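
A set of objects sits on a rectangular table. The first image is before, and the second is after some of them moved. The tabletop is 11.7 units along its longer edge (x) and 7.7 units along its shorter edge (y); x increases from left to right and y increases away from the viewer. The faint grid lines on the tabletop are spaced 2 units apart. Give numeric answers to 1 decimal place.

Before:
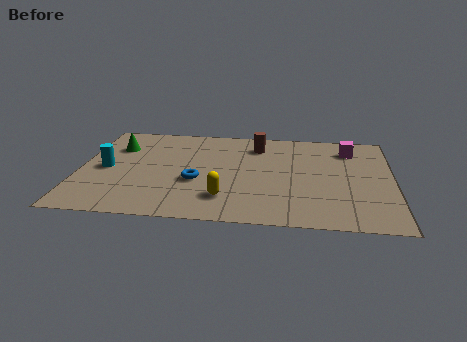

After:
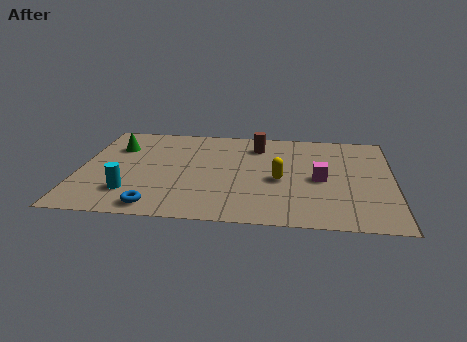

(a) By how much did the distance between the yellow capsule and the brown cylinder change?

-1.6

The distance was about 4.4 in the first image and 2.8 in the second, so they moved 1.6 units closer together.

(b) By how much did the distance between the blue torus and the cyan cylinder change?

-2.1

Before: roughly 3.5 units apart; after: 1.4. That's 2.1 units closer together.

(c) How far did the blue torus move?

2.5

The blue torus moved from about (4.4, 3.0) to (3.0, 0.9), a distance of √(1.4² + 2.1²) ≈ 2.5.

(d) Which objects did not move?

the green cone and the brown cylinder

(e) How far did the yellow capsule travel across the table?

2.6

The yellow capsule was near (5.5, 1.8) before and (7.5, 3.4) after, so it travelled √(2.0² + 1.6²) ≈ 2.6 units.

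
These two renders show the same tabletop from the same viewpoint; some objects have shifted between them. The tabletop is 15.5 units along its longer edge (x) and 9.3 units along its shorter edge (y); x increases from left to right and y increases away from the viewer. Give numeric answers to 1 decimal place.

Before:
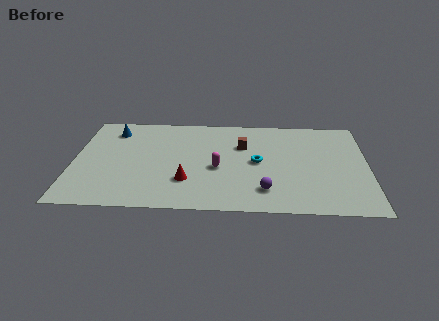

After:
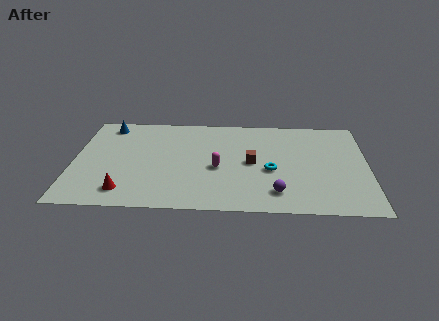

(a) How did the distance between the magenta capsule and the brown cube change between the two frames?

-0.7

They were about 2.6 units apart before and 1.9 after — 0.7 units closer together.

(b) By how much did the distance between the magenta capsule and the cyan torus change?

+0.6

The distance was about 2.2 in the first image and 2.8 in the second, so they moved 0.6 units further apart.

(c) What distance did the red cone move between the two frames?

3.4

The red cone moved from about (6.0, 2.7) to (2.8, 1.6), a distance of √(3.2² + 1.1²) ≈ 3.4.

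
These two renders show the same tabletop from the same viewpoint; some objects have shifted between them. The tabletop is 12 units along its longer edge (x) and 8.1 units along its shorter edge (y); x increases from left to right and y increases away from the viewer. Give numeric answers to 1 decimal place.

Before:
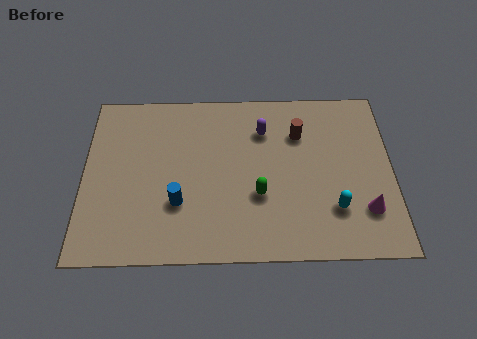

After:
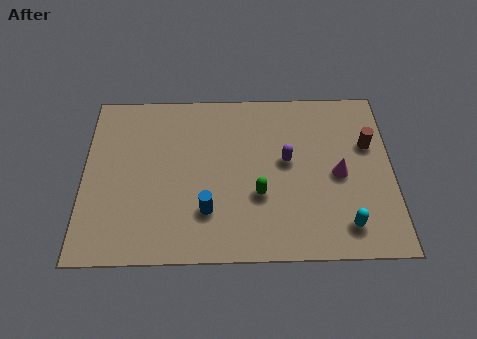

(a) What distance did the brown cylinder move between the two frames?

2.8

From (8.4, 5.8) to (11.1, 5.2), the brown cylinder covered √(2.7² + 0.6²) ≈ 2.8 units.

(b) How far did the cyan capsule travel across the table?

0.9

From (9.7, 2.2) to (10.1, 1.4), the cyan capsule covered √(0.4² + 0.8²) ≈ 0.9 units.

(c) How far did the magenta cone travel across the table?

2.0

The magenta cone moved from about (10.9, 2.1) to (9.9, 3.8), a distance of √(1.0² + 1.7²) ≈ 2.0.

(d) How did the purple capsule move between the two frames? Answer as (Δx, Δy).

(0.9, -1.5)

From the two frames, the purple capsule sits at roughly (7.0, 6.0) before and (7.9, 4.5) after.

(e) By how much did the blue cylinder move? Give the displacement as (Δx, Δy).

(1.1, -0.4)

The blue cylinder was at about (3.7, 2.6) and moved to about (4.8, 2.2).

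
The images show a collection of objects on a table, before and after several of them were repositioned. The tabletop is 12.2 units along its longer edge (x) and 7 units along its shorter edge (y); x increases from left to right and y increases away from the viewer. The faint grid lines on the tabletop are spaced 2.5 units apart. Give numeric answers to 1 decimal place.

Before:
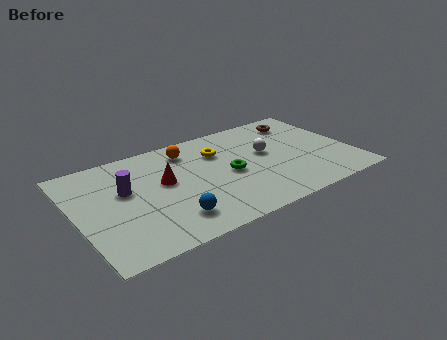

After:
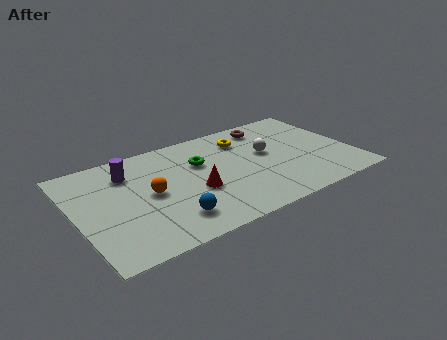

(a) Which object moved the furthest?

the orange sphere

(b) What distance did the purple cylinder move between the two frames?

1.1

From (2.2, 4.2) to (2.5, 5.3), the purple cylinder covered √(0.3² + 1.1²) ≈ 1.1 units.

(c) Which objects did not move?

the blue sphere and the white sphere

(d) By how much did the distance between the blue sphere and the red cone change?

-0.7

The distance was about 2.5 in the first image and 1.8 in the second, so they moved 0.7 units closer together.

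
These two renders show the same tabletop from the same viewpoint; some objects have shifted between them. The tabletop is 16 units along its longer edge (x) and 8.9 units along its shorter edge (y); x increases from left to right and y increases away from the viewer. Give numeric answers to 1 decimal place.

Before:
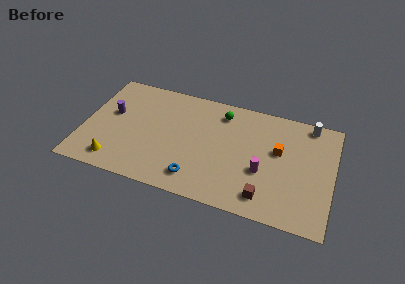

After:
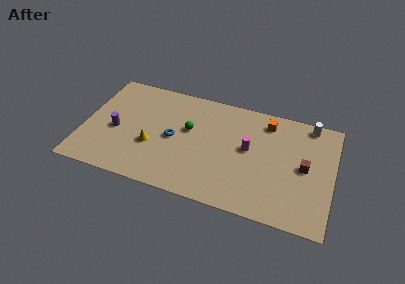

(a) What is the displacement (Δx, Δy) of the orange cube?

(-0.9, 2.1)

The orange cube started near (12.5, 5.3) and ended near (11.6, 7.4).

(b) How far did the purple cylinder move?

1.4

The purple cylinder was near (1.7, 5.2) before and (2.1, 3.9) after, so it travelled √(0.4² + 1.3²) ≈ 1.4 units.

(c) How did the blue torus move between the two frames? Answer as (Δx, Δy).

(-1.7, 2.7)

From the two frames, the blue torus sits at roughly (7.5, 1.6) before and (5.8, 4.3) after.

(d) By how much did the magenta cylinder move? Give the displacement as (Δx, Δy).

(-1.0, 1.5)

The magenta cylinder started near (11.6, 3.4) and ended near (10.6, 4.9).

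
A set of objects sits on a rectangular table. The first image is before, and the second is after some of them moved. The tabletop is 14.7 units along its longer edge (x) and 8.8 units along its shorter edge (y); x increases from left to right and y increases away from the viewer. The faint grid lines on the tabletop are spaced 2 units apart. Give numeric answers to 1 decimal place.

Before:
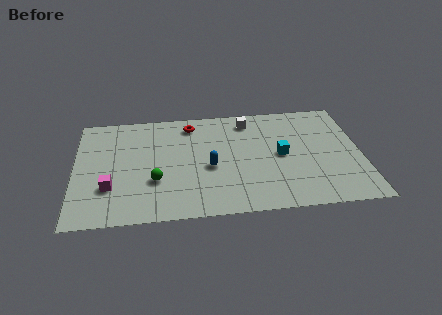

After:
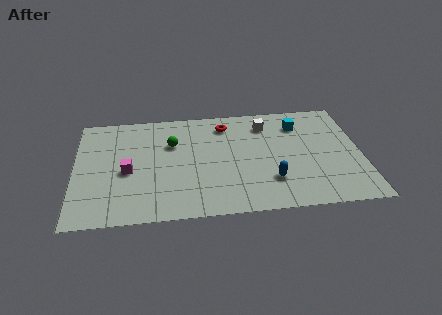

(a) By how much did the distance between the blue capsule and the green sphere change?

+3.2

The distance was about 2.9 in the first image and 6.1 in the second, so they moved 3.2 units further apart.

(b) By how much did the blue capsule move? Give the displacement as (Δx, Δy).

(3.1, -1.4)

From the two frames, the blue capsule sits at roughly (6.9, 3.8) before and (10.0, 2.4) after.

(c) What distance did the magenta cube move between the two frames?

1.5

The magenta cube was near (1.8, 2.7) before and (2.7, 3.9) after, so it travelled √(0.9² + 1.2²) ≈ 1.5 units.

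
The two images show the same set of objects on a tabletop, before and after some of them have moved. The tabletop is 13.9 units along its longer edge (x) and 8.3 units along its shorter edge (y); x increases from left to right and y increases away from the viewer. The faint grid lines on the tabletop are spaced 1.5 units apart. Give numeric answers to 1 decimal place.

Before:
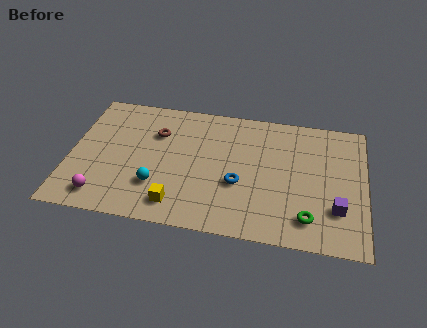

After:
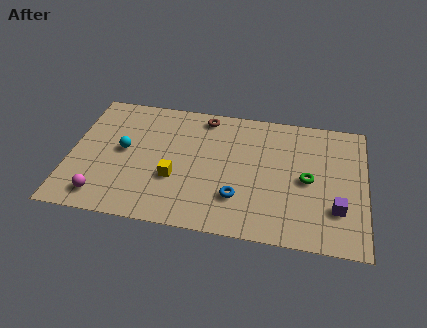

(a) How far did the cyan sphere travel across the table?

2.6

From (4.2, 2.4) to (2.5, 4.4), the cyan sphere covered √(1.7² + 2.0²) ≈ 2.6 units.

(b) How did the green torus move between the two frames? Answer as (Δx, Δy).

(-0.1, 2.4)

From the two frames, the green torus sits at roughly (11.3, 1.6) before and (11.2, 4.0) after.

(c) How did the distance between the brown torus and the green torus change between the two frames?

-2.4

They were about 8.4 units apart before and 6.0 after — 2.4 units closer together.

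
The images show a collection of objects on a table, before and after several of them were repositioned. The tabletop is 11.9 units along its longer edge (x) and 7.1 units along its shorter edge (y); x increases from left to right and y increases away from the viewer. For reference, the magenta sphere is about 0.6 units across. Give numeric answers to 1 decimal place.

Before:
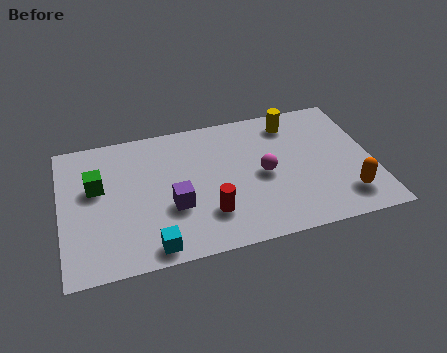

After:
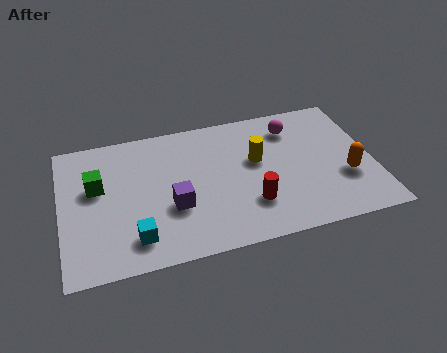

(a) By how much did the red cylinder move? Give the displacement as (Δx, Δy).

(1.6, 0.1)

From the two frames, the red cylinder sits at roughly (5.5, 1.9) before and (7.1, 2.0) after.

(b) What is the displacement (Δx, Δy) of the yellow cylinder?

(-1.5, -1.7)

The yellow cylinder was at about (9.0, 5.9) and moved to about (7.5, 4.2).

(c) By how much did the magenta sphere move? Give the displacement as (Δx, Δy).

(1.3, 2.2)

The magenta sphere was at about (7.7, 3.4) and moved to about (9.0, 5.6).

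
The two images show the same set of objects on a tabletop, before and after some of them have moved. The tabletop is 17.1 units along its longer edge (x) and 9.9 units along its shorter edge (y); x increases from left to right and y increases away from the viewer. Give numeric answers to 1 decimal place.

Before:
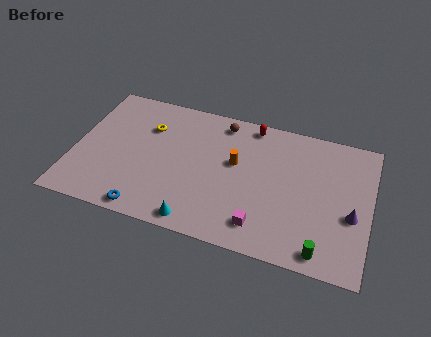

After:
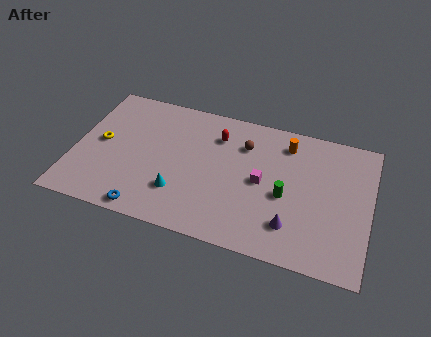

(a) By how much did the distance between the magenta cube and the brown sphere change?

-4.7

They were about 7.4 units apart before and 2.7 after — 4.7 units closer together.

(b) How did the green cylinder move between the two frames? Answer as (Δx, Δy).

(-2.3, 3.2)

The green cylinder was at about (14.6, 1.1) and moved to about (12.3, 4.3).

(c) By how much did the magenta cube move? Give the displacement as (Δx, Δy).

(-0.2, 3.1)

The magenta cube was at about (11.1, 1.8) and moved to about (10.9, 4.9).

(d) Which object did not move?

the blue torus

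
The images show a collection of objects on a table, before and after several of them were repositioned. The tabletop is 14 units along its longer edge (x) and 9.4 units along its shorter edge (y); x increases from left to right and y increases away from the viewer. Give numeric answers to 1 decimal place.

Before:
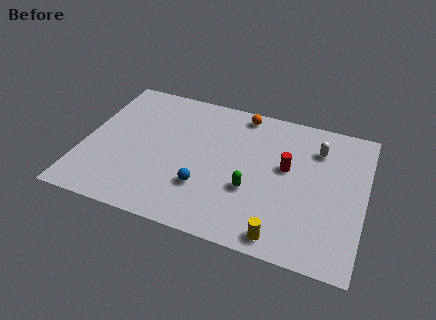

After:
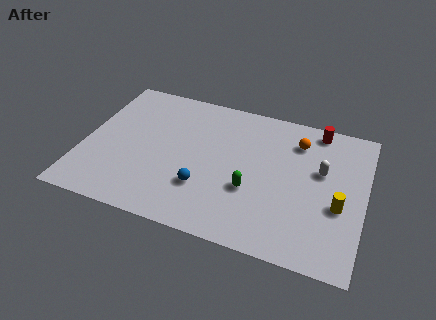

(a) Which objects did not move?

the blue sphere and the green capsule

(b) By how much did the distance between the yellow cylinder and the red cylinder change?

+0.5

They were about 4.4 units apart before and 4.9 after — 0.5 units further apart.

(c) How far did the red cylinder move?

3.3

The red cylinder moved from about (10.1, 5.4) to (11.4, 8.4), a distance of √(1.3² + 3.0²) ≈ 3.3.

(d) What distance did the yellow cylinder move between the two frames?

3.7

The yellow cylinder moved from about (10.2, 1.0) to (12.8, 3.7), a distance of √(2.6² + 2.7²) ≈ 3.7.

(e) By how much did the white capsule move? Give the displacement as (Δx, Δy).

(0.3, -1.4)

The white capsule started near (11.5, 7.1) and ended near (11.8, 5.7).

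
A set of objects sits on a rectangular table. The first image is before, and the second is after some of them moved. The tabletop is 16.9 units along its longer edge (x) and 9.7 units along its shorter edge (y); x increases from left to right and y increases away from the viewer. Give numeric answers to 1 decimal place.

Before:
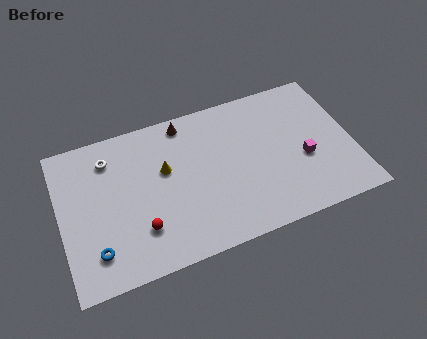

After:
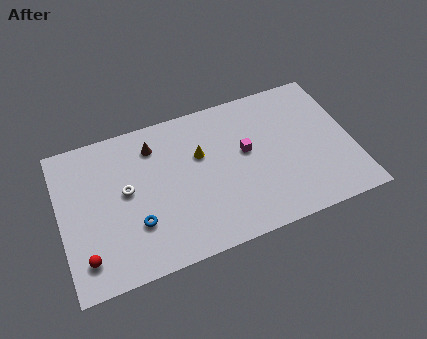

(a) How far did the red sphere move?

3.3

The red sphere was near (4.4, 2.6) before and (1.2, 1.9) after, so it travelled √(3.2² + 0.7²) ≈ 3.3 units.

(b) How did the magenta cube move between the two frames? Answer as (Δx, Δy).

(-3.2, 1.6)

The magenta cube started near (14.0, 3.9) and ended near (10.8, 5.5).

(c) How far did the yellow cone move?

2.1

The yellow cone moved from about (6.1, 5.9) to (8.2, 6.2), a distance of √(2.1² + 0.3²) ≈ 2.1.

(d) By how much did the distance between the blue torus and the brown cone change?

-3.7

The distance was about 8.6 in the first image and 4.9 in the second, so they moved 3.7 units closer together.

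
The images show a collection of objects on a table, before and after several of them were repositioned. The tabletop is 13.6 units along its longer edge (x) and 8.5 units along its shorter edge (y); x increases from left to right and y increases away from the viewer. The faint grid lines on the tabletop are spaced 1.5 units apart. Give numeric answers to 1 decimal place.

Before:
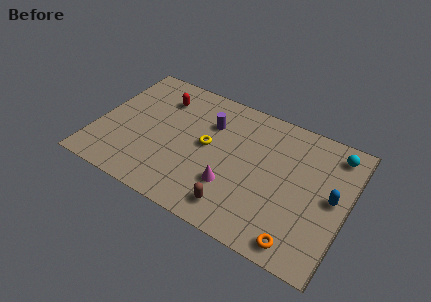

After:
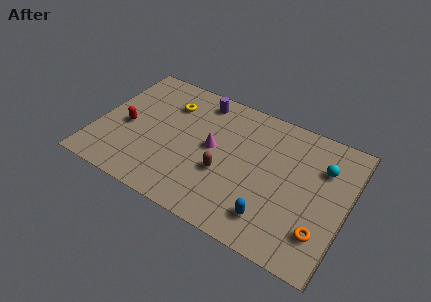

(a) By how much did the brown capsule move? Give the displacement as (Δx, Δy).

(-0.9, 1.8)

From the two frames, the brown capsule sits at roughly (8.0, 1.4) before and (7.1, 3.2) after.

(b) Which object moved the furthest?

the blue capsule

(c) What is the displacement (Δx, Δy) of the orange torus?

(1.0, 1.1)

The orange torus was at about (11.5, 1.0) and moved to about (12.5, 2.1).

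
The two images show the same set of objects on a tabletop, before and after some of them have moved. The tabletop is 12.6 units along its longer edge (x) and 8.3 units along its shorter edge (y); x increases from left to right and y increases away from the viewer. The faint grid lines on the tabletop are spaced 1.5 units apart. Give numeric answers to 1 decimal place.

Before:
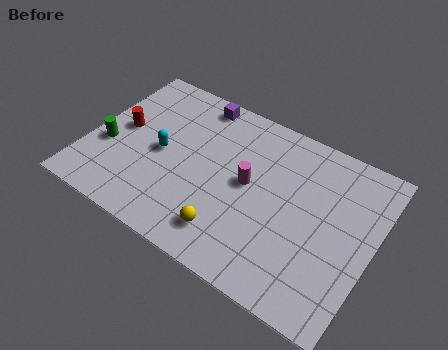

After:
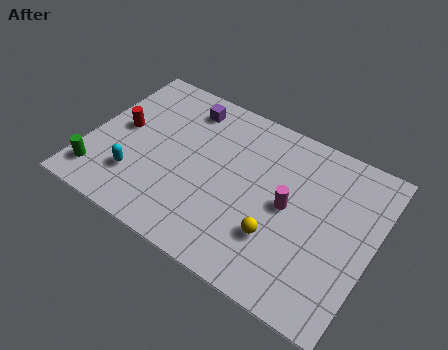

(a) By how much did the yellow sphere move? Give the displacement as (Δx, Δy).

(2.0, 0.9)

The yellow sphere was at about (6.7, 1.6) and moved to about (8.7, 2.5).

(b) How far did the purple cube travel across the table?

0.6

The purple cube moved from about (4.2, 7.4) to (3.8, 6.9), a distance of √(0.4² + 0.5²) ≈ 0.6.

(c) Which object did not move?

the red cylinder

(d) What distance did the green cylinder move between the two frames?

1.7

The green cylinder moved from about (0.9, 3.2) to (0.8, 1.5), a distance of √(0.1² + 1.7²) ≈ 1.7.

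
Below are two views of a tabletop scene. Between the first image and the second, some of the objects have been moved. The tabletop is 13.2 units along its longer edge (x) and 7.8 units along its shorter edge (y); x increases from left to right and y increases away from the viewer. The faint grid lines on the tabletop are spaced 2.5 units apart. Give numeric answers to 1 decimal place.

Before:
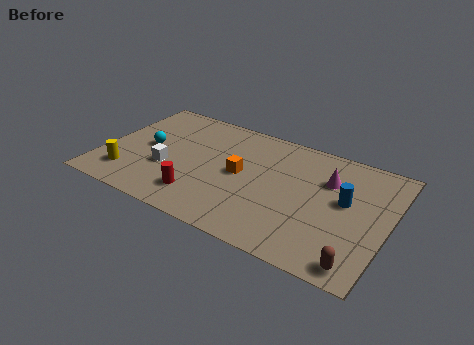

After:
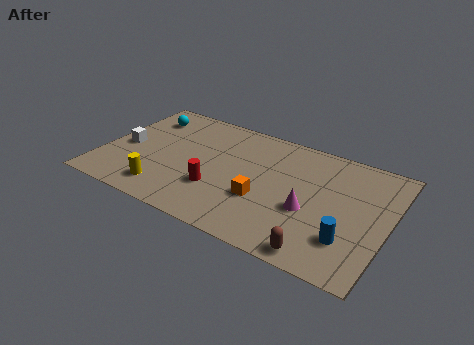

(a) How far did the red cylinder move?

1.1

From (4.8, 1.7) to (5.5, 2.5), the red cylinder covered √(0.7² + 0.8²) ≈ 1.1 units.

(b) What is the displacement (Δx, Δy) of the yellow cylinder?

(1.8, -0.3)

The yellow cylinder started near (1.4, 1.7) and ended near (3.2, 1.4).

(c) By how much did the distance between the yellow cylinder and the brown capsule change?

-3.5

Before: roughly 10.8 units apart; after: 7.3. That's 3.5 units closer together.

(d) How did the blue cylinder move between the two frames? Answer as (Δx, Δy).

(0.4, -2.3)

The blue cylinder started near (11.2, 4.4) and ended near (11.6, 2.1).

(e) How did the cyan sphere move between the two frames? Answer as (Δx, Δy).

(-0.5, 2.1)

The cyan sphere started near (2.0, 4.0) and ended near (1.5, 6.1).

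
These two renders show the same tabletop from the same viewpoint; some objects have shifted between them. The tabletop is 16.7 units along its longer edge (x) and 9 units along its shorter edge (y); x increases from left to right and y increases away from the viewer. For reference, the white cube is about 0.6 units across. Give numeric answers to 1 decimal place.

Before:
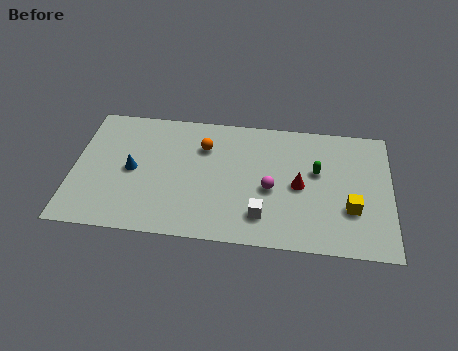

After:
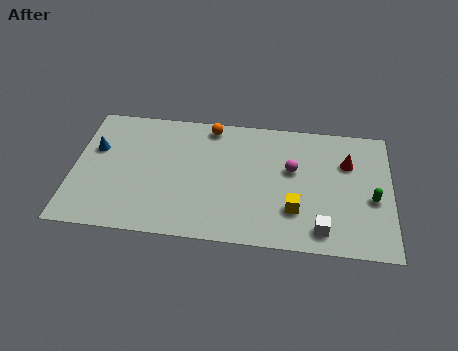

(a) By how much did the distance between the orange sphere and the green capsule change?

+3.5

Before: roughly 6.1 units apart; after: 9.6. That's 3.5 units further apart.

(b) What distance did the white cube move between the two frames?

3.2

From (10.0, 2.0) to (13.1, 1.4), the white cube covered √(3.1² + 0.6²) ≈ 3.2 units.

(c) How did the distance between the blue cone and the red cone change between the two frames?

+4.5

The distance was about 8.8 in the first image and 13.3 in the second, so they moved 4.5 units further apart.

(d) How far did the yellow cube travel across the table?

2.9

The yellow cube was near (14.6, 3.0) before and (11.7, 2.6) after, so it travelled √(2.9² + 0.4²) ≈ 2.9 units.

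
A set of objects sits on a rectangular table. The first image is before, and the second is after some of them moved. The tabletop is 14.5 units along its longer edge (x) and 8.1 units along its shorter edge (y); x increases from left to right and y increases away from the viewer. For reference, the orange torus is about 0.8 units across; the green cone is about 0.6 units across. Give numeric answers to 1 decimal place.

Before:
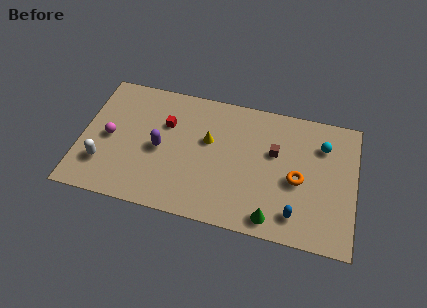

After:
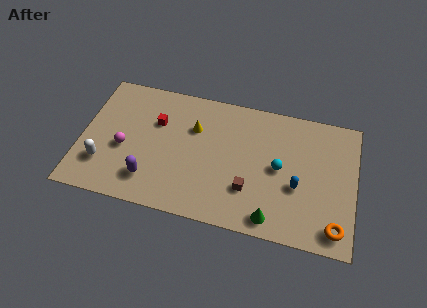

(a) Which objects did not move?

the white capsule and the green cone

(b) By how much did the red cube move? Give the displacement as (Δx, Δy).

(-0.5, 0.0)

From the two frames, the red cube sits at roughly (4.4, 5.4) before and (3.9, 5.4) after.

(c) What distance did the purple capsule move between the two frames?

2.0

The purple capsule moved from about (4.2, 3.8) to (3.8, 1.8), a distance of √(0.4² + 2.0²) ≈ 2.0.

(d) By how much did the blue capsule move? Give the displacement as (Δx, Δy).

(0.0, 1.7)

The blue capsule was at about (11.5, 1.5) and moved to about (11.5, 3.2).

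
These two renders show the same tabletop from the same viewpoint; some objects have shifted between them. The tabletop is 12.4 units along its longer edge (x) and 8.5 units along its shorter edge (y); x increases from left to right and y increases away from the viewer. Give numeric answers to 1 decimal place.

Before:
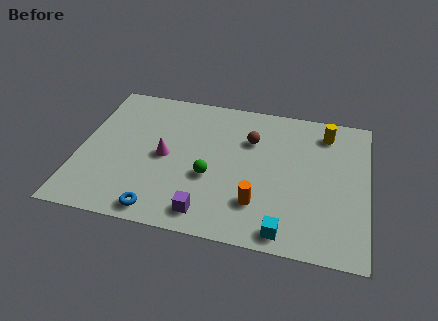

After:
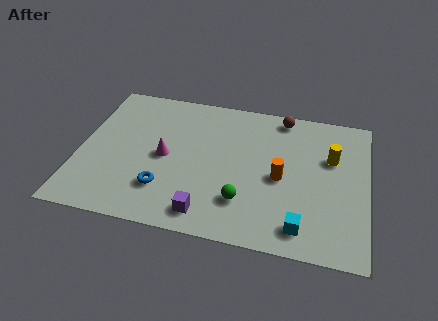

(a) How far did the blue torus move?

1.3

The blue torus was near (3.7, 0.9) before and (3.8, 2.2) after, so it travelled √(0.1² + 1.3²) ≈ 1.3 units.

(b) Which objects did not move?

the purple cube and the magenta cone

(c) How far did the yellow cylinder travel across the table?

1.5

From (10.5, 7.0) to (10.8, 5.5), the yellow cylinder covered √(0.3² + 1.5²) ≈ 1.5 units.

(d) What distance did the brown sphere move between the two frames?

2.1

The brown sphere was near (7.3, 5.9) before and (8.6, 7.6) after, so it travelled √(1.3² + 1.7²) ≈ 2.1 units.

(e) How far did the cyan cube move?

0.8

The cyan cube was near (9.0, 0.9) before and (9.7, 1.3) after, so it travelled √(0.7² + 0.4²) ≈ 0.8 units.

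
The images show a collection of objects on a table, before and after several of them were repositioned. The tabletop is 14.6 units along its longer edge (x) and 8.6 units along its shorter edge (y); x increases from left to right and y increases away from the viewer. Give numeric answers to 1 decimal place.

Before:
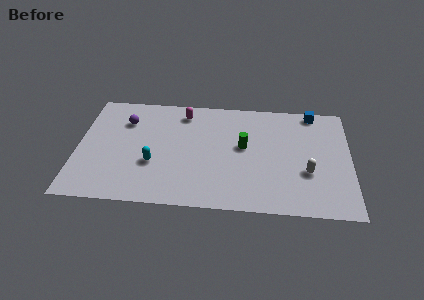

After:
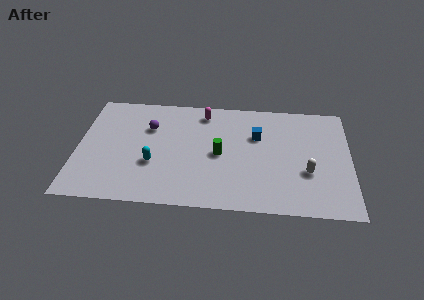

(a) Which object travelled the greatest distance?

the blue cube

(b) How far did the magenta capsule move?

1.1

The magenta capsule moved from about (5.6, 7.2) to (6.7, 7.3), a distance of √(1.1² + 0.1²) ≈ 1.1.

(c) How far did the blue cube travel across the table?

3.7

From (12.6, 7.8) to (9.6, 5.7), the blue cube covered √(3.0² + 2.1²) ≈ 3.7 units.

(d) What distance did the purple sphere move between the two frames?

1.4

From (2.5, 6.3) to (3.8, 5.9), the purple sphere covered √(1.3² + 0.4²) ≈ 1.4 units.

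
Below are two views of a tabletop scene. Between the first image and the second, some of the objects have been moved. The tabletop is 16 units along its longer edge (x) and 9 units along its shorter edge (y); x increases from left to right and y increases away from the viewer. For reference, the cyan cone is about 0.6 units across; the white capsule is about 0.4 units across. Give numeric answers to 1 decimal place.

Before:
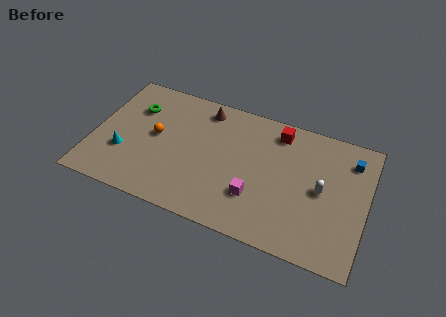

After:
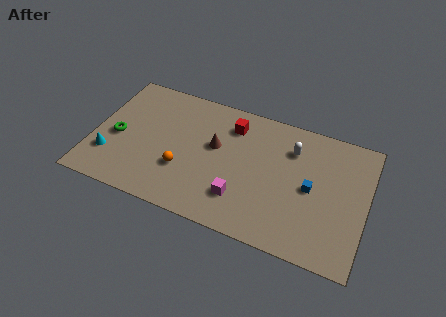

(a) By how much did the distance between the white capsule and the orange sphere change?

-2.7

They were about 9.8 units apart before and 7.1 after — 2.7 units closer together.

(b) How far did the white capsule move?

2.9

The white capsule moved from about (13.4, 4.5) to (11.5, 6.7), a distance of √(1.9² + 2.2²) ≈ 2.9.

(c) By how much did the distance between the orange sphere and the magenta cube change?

-2.9

Before: roughly 6.5 units apart; after: 3.6. That's 2.9 units closer together.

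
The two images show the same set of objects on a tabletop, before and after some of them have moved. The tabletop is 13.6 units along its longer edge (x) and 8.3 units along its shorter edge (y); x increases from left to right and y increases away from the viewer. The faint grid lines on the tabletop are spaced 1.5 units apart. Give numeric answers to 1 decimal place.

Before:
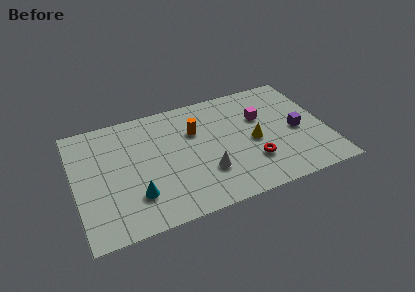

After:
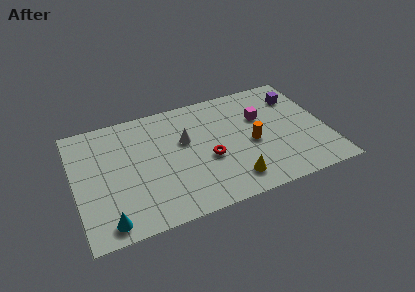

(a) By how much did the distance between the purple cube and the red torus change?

+3.0

They were about 3.0 units apart before and 6.0 after — 3.0 units further apart.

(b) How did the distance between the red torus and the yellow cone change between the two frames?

+0.8

Before: roughly 1.4 units apart; after: 2.2. That's 0.8 units further apart.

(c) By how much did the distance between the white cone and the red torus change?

-0.5

The distance was about 2.5 in the first image and 2.0 in the second, so they moved 0.5 units closer together.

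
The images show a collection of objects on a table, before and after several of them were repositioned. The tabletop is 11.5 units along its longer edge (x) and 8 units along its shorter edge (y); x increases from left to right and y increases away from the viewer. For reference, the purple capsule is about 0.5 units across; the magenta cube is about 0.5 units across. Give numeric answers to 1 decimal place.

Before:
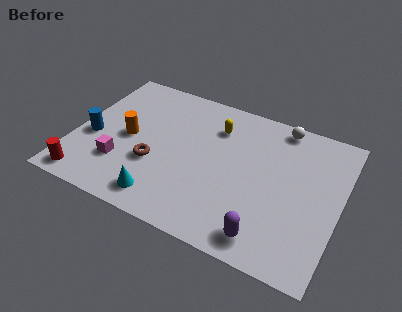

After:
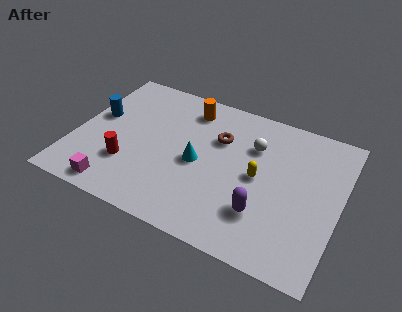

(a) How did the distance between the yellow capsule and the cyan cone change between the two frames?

-2.5

The distance was about 5.1 in the first image and 2.6 in the second, so they moved 2.5 units closer together.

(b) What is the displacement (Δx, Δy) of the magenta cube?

(0.0, -1.4)

The magenta cube started near (2.2, 2.3) and ended near (2.2, 0.9).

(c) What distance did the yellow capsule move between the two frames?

2.9

The yellow capsule moved from about (5.9, 6.0) to (8.0, 4.0), a distance of √(2.1² + 2.0²) ≈ 2.9.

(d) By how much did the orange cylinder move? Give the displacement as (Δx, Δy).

(2.3, 2.7)

From the two frames, the orange cylinder sits at roughly (2.3, 3.9) before and (4.6, 6.6) after.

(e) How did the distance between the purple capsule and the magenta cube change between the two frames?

-0.3

Before: roughly 6.6 units apart; after: 6.3. That's 0.3 units closer together.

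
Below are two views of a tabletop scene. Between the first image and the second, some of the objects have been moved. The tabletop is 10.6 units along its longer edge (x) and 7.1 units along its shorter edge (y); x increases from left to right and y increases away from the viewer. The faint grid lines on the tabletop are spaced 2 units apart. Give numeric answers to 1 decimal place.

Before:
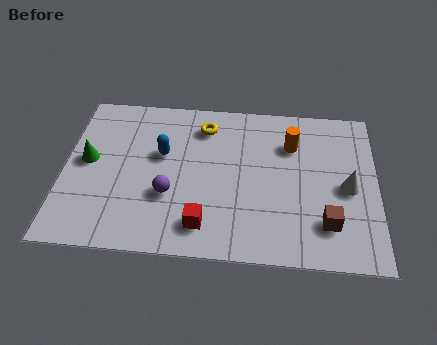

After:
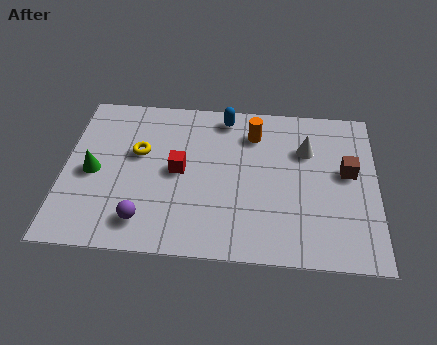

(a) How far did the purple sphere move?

1.4

The purple sphere was near (3.6, 2.5) before and (2.8, 1.3) after, so it travelled √(0.8² + 1.2²) ≈ 1.4 units.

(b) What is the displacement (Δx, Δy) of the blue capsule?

(2.1, 1.9)

The blue capsule was at about (3.3, 4.3) and moved to about (5.4, 6.2).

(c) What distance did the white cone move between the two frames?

2.1

The white cone moved from about (9.6, 3.3) to (8.2, 4.9), a distance of √(1.4² + 1.6²) ≈ 2.1.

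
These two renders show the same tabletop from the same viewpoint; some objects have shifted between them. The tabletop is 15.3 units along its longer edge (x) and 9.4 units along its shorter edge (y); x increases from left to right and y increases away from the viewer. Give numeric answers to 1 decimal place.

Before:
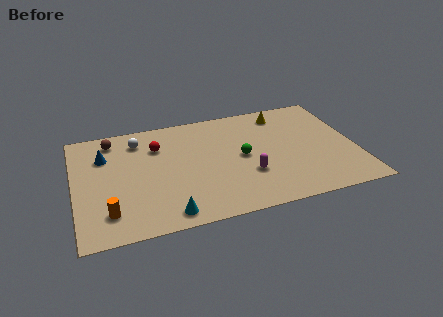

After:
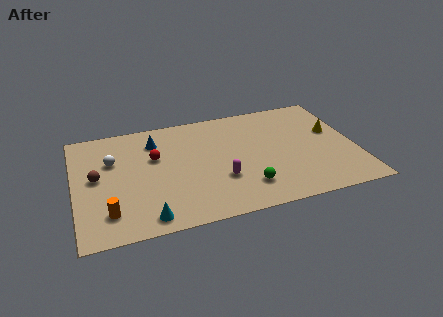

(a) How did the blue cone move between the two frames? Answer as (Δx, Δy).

(2.8, 0.6)

The blue cone was at about (1.7, 6.7) and moved to about (4.5, 7.3).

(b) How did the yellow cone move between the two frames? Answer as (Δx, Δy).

(2.6, -2.3)

The yellow cone was at about (11.6, 7.9) and moved to about (14.2, 5.6).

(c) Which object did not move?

the orange cylinder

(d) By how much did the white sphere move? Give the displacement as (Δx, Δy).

(-1.5, -1.4)

From the two frames, the white sphere sits at roughly (3.6, 7.6) before and (2.1, 6.2) after.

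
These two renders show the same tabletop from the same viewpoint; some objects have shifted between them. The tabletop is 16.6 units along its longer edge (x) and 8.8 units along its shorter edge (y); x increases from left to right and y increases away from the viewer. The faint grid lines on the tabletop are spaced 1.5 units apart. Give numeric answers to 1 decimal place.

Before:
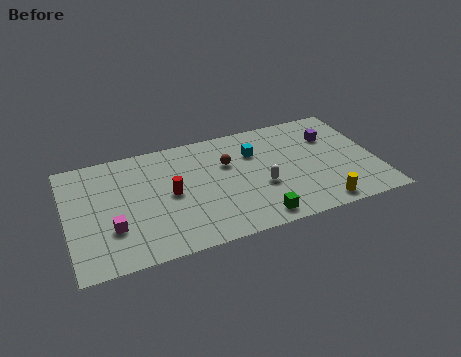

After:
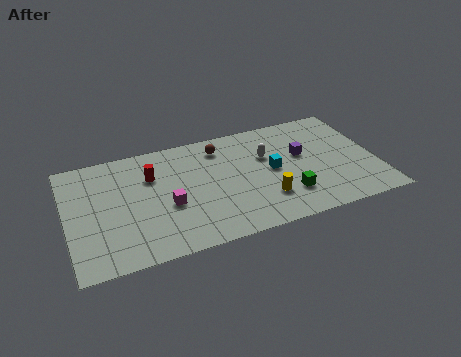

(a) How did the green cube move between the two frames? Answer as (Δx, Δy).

(1.8, 1.2)

The green cube started near (9.8, 1.1) and ended near (11.6, 2.3).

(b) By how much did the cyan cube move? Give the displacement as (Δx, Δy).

(0.8, -1.7)

From the two frames, the cyan cube sits at roughly (10.2, 6.2) before and (11.0, 4.5) after.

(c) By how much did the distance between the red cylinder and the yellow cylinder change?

-1.5

They were about 8.4 units apart before and 6.9 after — 1.5 units closer together.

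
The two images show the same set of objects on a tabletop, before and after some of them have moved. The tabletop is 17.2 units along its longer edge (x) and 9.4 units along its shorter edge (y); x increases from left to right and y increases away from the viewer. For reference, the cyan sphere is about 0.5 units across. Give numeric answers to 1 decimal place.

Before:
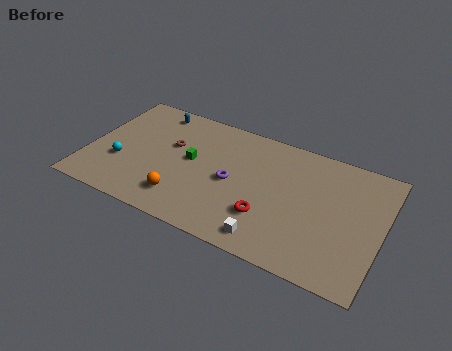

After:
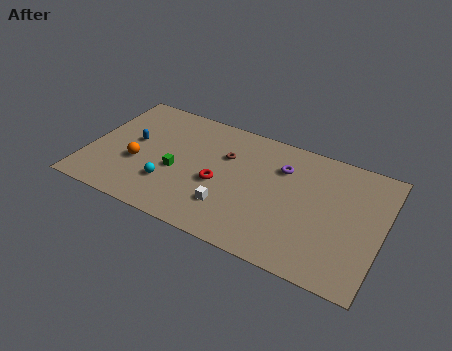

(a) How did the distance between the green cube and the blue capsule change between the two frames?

-1.0

The distance was about 4.1 in the first image and 3.1 in the second, so they moved 1.0 units closer together.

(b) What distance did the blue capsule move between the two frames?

3.1

The blue capsule was near (3.3, 8.2) before and (2.5, 5.2) after, so it travelled √(0.8² + 3.0²) ≈ 3.1 units.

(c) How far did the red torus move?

3.2

The red torus was near (10.8, 2.8) before and (7.8, 4.0) after, so it travelled √(3.0² + 1.2²) ≈ 3.2 units.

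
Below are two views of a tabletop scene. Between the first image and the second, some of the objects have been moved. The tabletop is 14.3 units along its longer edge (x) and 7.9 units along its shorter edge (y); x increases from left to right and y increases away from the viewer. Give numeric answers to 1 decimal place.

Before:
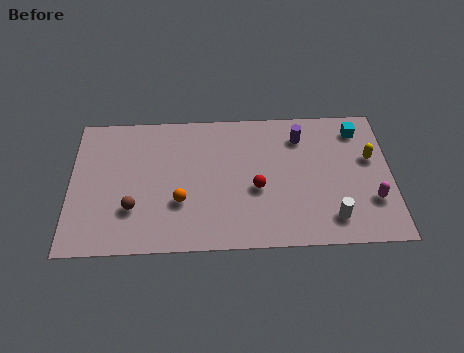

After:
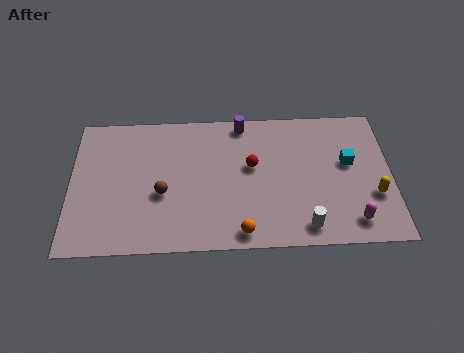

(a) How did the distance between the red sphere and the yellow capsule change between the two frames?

+0.4

Before: roughly 5.3 units apart; after: 5.7. That's 0.4 units further apart.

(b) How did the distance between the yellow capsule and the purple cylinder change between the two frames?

+3.9

They were about 3.4 units apart before and 7.3 after — 3.9 units further apart.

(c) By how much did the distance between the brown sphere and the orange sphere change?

+2.1

The distance was about 2.1 in the first image and 4.2 in the second, so they moved 2.1 units further apart.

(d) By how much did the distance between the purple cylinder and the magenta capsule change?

+2.6

The distance was about 4.9 in the first image and 7.5 in the second, so they moved 2.6 units further apart.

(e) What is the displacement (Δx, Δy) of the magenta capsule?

(-0.9, -1.1)

From the two frames, the magenta capsule sits at roughly (13.4, 2.4) before and (12.5, 1.3) after.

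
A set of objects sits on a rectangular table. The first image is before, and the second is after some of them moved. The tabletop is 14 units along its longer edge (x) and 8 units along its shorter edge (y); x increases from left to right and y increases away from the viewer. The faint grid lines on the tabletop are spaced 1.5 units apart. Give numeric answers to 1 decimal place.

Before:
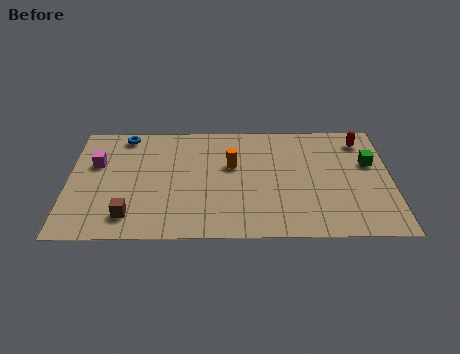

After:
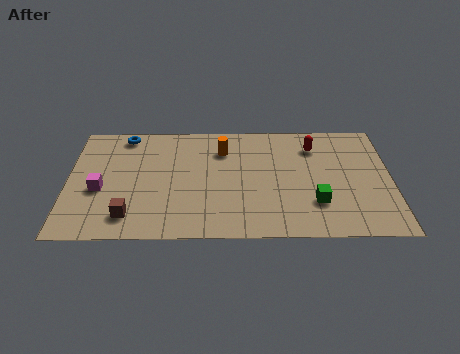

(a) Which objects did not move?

the brown cube and the blue torus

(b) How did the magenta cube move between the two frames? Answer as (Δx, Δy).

(0.2, -1.8)

From the two frames, the magenta cube sits at roughly (1.2, 5.1) before and (1.4, 3.3) after.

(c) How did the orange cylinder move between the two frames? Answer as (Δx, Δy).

(-0.4, 1.1)

From the two frames, the orange cylinder sits at roughly (7.1, 4.9) before and (6.7, 6.0) after.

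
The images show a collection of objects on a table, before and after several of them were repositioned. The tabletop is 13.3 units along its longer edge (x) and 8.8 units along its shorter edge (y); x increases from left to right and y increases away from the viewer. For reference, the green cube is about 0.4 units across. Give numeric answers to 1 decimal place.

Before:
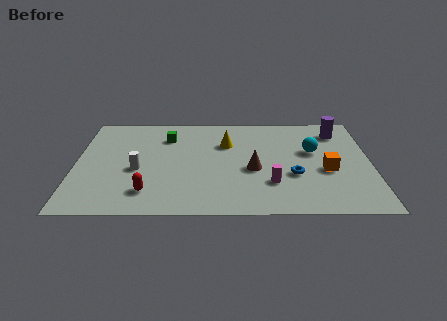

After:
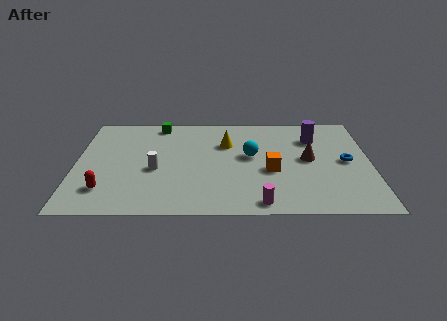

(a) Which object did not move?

the yellow cone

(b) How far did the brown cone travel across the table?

2.7

The brown cone was near (8.0, 3.7) before and (10.5, 4.6) after, so it travelled √(2.5² + 0.9²) ≈ 2.7 units.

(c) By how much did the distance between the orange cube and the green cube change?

-1.2

They were about 7.8 units apart before and 6.6 after — 1.2 units closer together.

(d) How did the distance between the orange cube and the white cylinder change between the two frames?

-3.3

They were about 8.5 units apart before and 5.2 after — 3.3 units closer together.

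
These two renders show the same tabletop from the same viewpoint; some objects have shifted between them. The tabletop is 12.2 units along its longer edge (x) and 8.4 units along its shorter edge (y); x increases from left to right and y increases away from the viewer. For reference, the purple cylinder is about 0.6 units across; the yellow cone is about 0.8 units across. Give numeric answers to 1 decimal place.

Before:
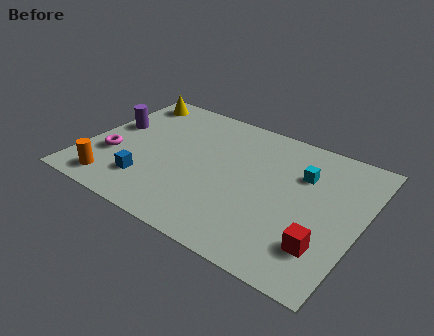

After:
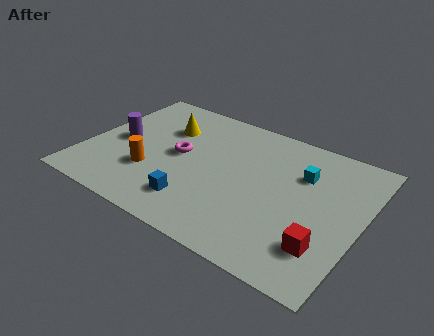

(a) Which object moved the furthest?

the magenta torus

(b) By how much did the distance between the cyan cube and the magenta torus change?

-3.1

They were about 8.6 units apart before and 5.5 after — 3.1 units closer together.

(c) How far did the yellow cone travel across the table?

2.4

The yellow cone moved from about (1.2, 7.2) to (3.2, 5.9), a distance of √(2.0² + 1.3²) ≈ 2.4.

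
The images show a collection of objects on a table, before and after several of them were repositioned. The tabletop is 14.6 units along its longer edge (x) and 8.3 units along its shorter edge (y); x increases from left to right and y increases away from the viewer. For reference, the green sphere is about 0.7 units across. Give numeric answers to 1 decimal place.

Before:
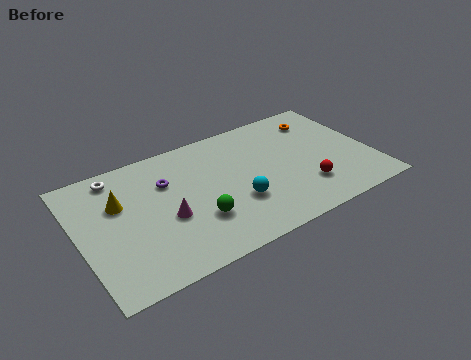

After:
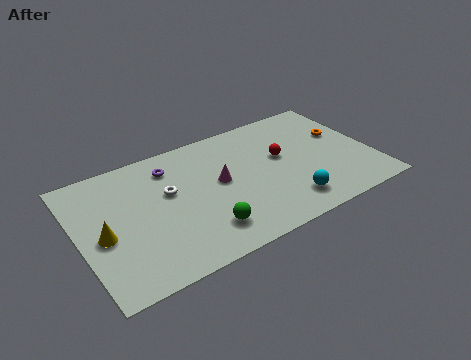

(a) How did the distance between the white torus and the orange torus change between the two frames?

-1.4

Before: roughly 10.3 units apart; after: 8.9. That's 1.4 units closer together.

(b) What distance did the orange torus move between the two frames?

1.7

The orange torus was near (12.5, 6.6) before and (13.4, 5.1) after, so it travelled √(0.9² + 1.5²) ≈ 1.7 units.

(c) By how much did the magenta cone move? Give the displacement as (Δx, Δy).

(2.8, 1.1)

The magenta cone was at about (4.2, 3.4) and moved to about (7.0, 4.5).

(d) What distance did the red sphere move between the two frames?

2.7

The red sphere was near (11.0, 2.2) before and (10.2, 4.8) after, so it travelled √(0.8² + 2.6²) ≈ 2.7 units.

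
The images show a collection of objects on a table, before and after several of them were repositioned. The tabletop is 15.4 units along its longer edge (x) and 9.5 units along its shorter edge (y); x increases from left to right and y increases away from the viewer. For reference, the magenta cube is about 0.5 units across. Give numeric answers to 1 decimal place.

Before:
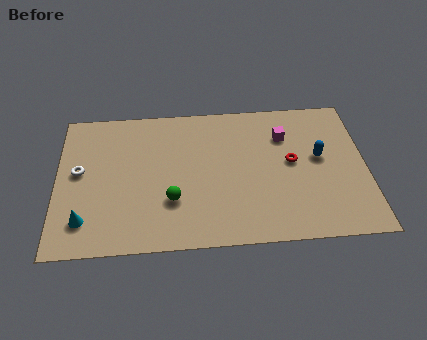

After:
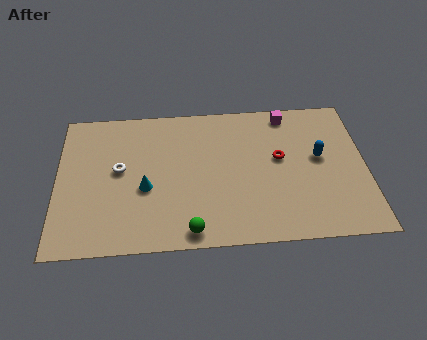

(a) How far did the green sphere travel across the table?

2.2

From (5.7, 3.0) to (6.6, 1.0), the green sphere covered √(0.9² + 2.0²) ≈ 2.2 units.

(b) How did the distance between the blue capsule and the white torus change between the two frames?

-2.0

The distance was about 12.0 in the first image and 10.0 in the second, so they moved 2.0 units closer together.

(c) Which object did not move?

the blue capsule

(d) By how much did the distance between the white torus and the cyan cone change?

-1.4

Before: roughly 3.2 units apart; after: 1.8. That's 1.4 units closer together.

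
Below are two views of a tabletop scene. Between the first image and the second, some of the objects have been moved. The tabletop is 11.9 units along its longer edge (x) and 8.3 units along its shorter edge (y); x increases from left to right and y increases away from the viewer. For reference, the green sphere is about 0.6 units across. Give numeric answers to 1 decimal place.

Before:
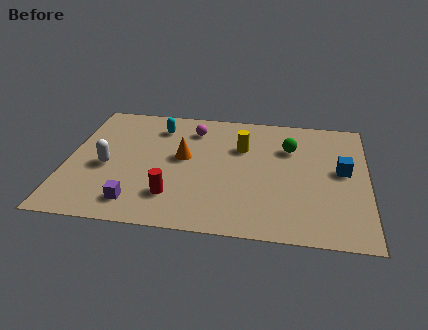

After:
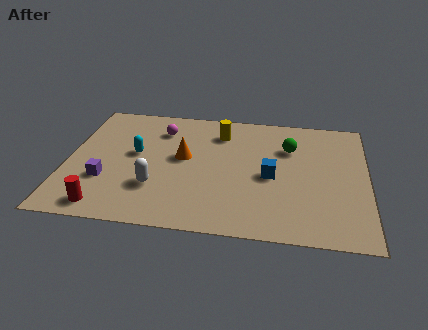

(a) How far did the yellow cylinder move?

1.3

From (6.9, 5.6) to (6.0, 6.5), the yellow cylinder covered √(0.9² + 0.9²) ≈ 1.3 units.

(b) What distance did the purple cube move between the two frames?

1.8

The purple cube moved from about (2.9, 1.4) to (1.6, 2.7), a distance of √(1.3² + 1.3²) ≈ 1.8.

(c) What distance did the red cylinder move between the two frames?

2.8

From (4.3, 2.0) to (1.7, 1.0), the red cylinder covered √(2.6² + 1.0²) ≈ 2.8 units.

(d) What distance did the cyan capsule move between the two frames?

2.2

The cyan capsule moved from about (3.5, 6.6) to (2.7, 4.6), a distance of √(0.8² + 2.0²) ≈ 2.2.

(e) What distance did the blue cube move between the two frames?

2.9

The blue cube moved from about (10.9, 4.5) to (8.1, 3.8), a distance of √(2.8² + 0.7²) ≈ 2.9.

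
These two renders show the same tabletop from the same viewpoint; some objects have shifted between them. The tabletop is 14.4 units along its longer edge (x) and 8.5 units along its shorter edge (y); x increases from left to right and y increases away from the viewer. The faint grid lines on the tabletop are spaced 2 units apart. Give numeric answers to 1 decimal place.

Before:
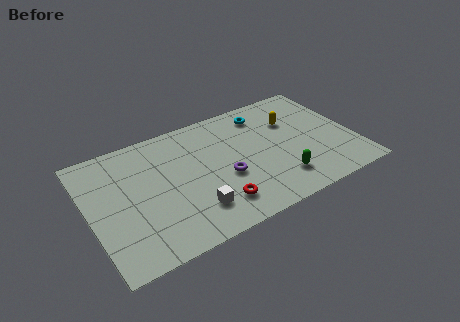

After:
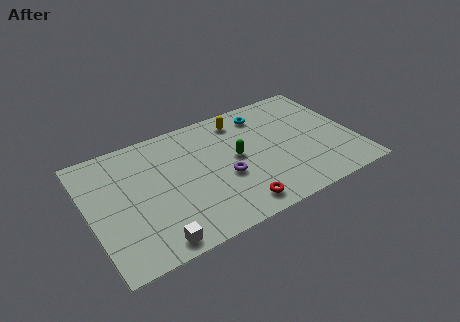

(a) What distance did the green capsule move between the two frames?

3.3

From (10.0, 1.9) to (8.0, 4.5), the green capsule covered √(2.0² + 2.6²) ≈ 3.3 units.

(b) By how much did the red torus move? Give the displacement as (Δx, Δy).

(1.0, -0.6)

The red torus started near (6.5, 1.8) and ended near (7.5, 1.2).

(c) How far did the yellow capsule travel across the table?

3.0

The yellow capsule moved from about (11.3, 5.8) to (8.6, 7.1), a distance of √(2.7² + 1.3²) ≈ 3.0.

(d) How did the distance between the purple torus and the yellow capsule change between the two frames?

-0.8

They were about 4.8 units apart before and 4.0 after — 0.8 units closer together.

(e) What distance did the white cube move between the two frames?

2.5

The white cube was near (5.3, 2.0) before and (3.0, 0.9) after, so it travelled √(2.3² + 1.1²) ≈ 2.5 units.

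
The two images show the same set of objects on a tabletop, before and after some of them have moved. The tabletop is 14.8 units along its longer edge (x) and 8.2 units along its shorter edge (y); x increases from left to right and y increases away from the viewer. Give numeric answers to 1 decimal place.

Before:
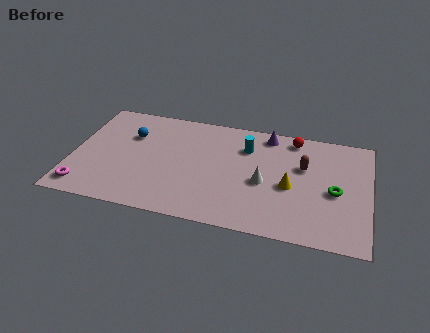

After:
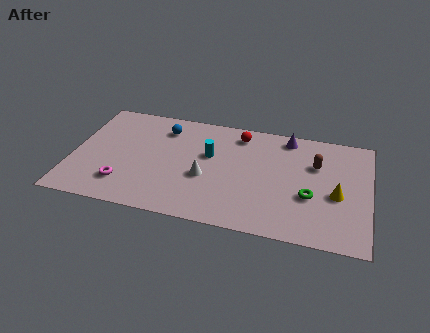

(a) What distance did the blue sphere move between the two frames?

1.8

The blue sphere moved from about (2.8, 5.6) to (4.4, 6.5), a distance of √(1.6² + 0.9²) ≈ 1.8.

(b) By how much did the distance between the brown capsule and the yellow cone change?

+0.6

Before: roughly 1.7 units apart; after: 2.3. That's 0.6 units further apart.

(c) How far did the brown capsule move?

0.7

From (11.5, 5.2) to (12.1, 5.5), the brown capsule covered √(0.6² + 0.3²) ≈ 0.7 units.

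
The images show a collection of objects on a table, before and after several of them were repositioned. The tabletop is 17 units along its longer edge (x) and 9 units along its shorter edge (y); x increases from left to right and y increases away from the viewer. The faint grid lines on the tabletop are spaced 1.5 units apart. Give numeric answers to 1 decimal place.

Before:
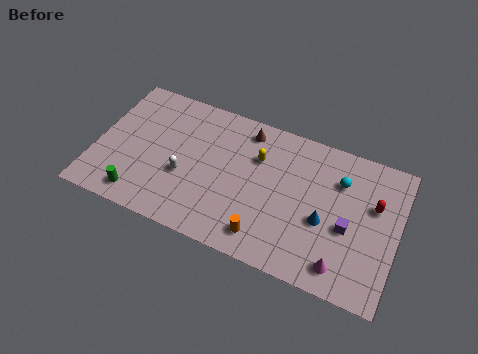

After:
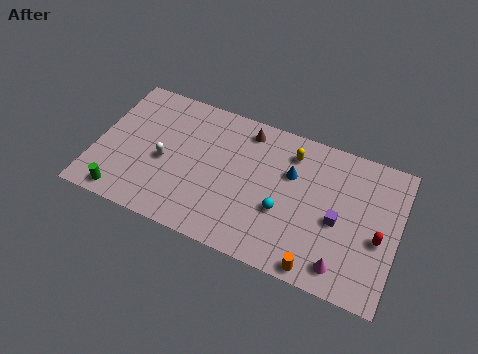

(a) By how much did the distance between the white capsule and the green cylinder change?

+0.4

They were about 3.2 units apart before and 3.6 after — 0.4 units further apart.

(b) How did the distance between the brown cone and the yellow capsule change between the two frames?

+0.9

The distance was about 1.7 in the first image and 2.6 in the second, so they moved 0.9 units further apart.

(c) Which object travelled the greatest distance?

the cyan sphere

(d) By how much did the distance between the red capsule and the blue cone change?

+2.2

They were about 3.3 units apart before and 5.5 after — 2.2 units further apart.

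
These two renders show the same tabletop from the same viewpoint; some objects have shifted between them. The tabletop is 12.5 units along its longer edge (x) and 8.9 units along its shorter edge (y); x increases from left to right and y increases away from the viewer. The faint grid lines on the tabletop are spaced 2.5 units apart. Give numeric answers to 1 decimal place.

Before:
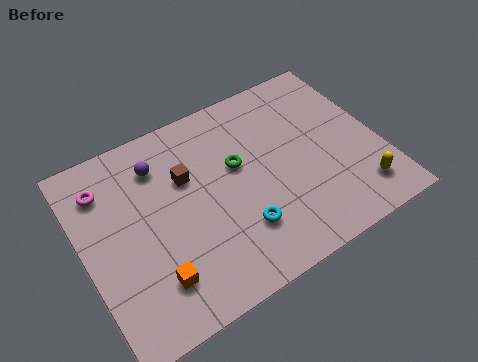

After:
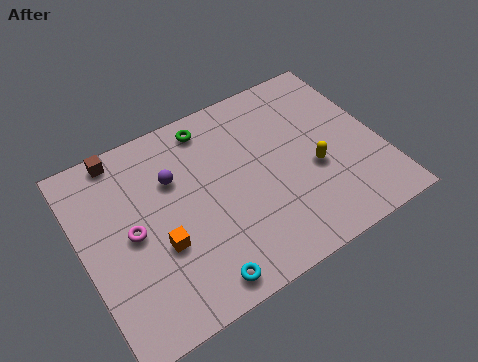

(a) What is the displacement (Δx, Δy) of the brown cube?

(-2.4, 2.3)

The brown cube started near (4.5, 5.8) and ended near (2.1, 8.1).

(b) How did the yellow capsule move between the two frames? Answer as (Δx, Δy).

(-1.6, 1.9)

The yellow capsule started near (11.2, 1.7) and ended near (9.6, 3.6).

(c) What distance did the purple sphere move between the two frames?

1.0

From (3.5, 6.9) to (4.0, 6.0), the purple sphere covered √(0.5² + 0.9²) ≈ 1.0 units.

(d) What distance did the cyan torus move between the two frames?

2.4

From (6.2, 2.4) to (4.2, 1.0), the cyan torus covered √(2.0² + 1.4²) ≈ 2.4 units.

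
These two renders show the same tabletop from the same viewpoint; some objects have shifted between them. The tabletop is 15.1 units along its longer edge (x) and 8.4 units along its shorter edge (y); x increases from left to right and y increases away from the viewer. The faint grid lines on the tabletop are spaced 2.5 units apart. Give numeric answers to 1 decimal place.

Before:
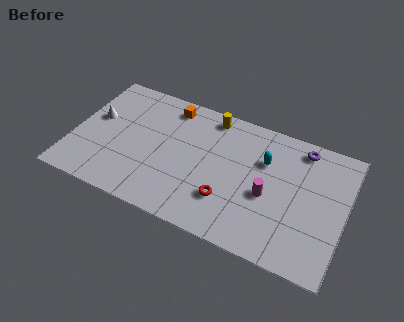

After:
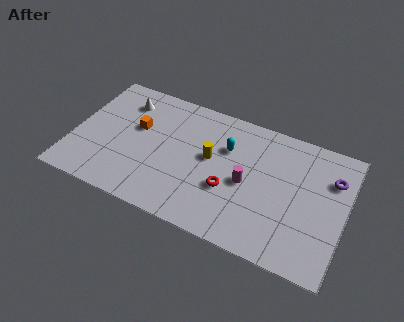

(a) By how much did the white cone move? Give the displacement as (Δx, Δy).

(1.4, 1.7)

The white cone was at about (1.1, 4.9) and moved to about (2.5, 6.6).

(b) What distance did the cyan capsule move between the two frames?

2.1

From (10.5, 5.7) to (8.4, 5.7), the cyan capsule covered √(2.1² + 0.0²) ≈ 2.1 units.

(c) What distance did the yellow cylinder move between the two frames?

2.7

From (7.3, 7.4) to (7.6, 4.7), the yellow cylinder covered √(0.3² + 2.7²) ≈ 2.7 units.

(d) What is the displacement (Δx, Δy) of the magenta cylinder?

(-1.2, 0.3)

From the two frames, the magenta cylinder sits at roughly (10.9, 3.6) before and (9.7, 3.9) after.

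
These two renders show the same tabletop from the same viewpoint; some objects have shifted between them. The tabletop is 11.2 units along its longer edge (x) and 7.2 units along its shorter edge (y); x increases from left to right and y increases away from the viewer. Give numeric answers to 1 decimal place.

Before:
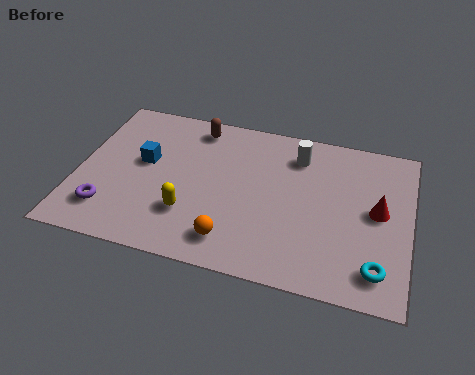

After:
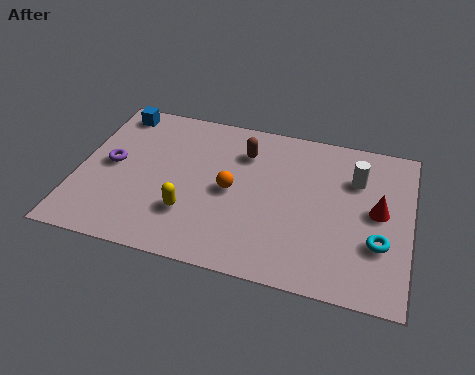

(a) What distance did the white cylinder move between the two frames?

2.1

The white cylinder was near (7.3, 5.7) before and (9.3, 5.1) after, so it travelled √(2.0² + 0.6²) ≈ 2.1 units.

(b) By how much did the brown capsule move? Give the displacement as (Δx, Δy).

(1.7, -0.8)

The brown capsule was at about (3.8, 6.2) and moved to about (5.5, 5.4).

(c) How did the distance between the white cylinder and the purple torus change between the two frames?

+1.0

Before: roughly 7.3 units apart; after: 8.3. That's 1.0 units further apart.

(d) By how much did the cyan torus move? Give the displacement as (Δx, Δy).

(0.0, 1.1)

From the two frames, the cyan torus sits at roughly (10.2, 1.3) before and (10.2, 2.4) after.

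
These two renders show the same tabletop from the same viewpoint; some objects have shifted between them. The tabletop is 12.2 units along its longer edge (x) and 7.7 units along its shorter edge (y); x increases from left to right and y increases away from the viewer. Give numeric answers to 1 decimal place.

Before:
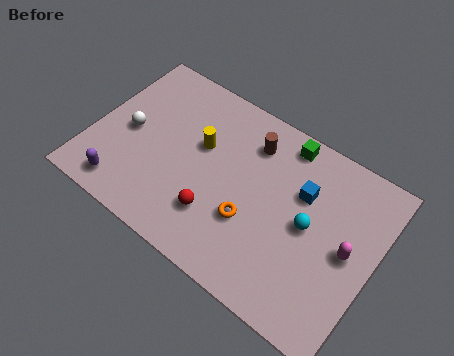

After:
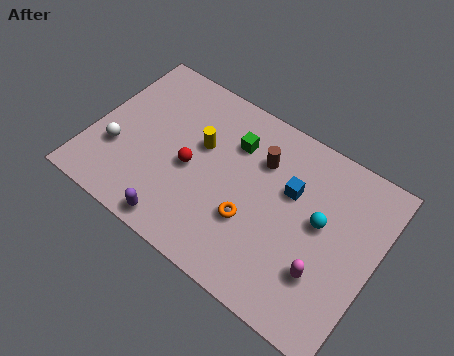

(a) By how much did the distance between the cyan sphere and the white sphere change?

+0.9

They were about 7.9 units apart before and 8.8 after — 0.9 units further apart.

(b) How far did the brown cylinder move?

0.7

The brown cylinder moved from about (6.5, 6.0) to (7.0, 5.5), a distance of √(0.5² + 0.5²) ≈ 0.7.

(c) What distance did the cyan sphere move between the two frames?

0.6

The cyan sphere was near (9.4, 3.9) before and (9.8, 4.3) after, so it travelled √(0.4² + 0.4²) ≈ 0.6 units.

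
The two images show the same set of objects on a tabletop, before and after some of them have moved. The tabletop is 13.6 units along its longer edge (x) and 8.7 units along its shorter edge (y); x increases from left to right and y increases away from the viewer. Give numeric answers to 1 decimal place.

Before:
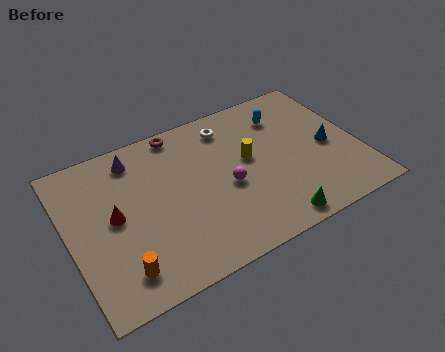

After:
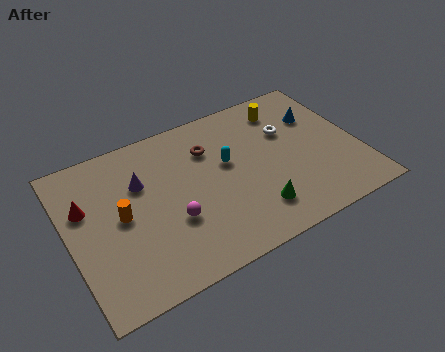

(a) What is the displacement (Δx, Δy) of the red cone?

(-1.2, 1.1)

From the two frames, the red cone sits at roughly (2.1, 4.5) before and (0.9, 5.6) after.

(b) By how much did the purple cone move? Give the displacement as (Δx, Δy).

(0.1, -1.5)

From the two frames, the purple cone sits at roughly (3.4, 7.3) before and (3.5, 5.8) after.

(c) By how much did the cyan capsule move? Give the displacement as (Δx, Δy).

(-3.0, -1.6)

From the two frames, the cyan capsule sits at roughly (10.5, 6.7) before and (7.5, 5.1) after.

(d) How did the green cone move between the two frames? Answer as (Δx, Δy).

(-0.7, 1.0)

The green cone was at about (9.0, 0.9) and moved to about (8.3, 1.9).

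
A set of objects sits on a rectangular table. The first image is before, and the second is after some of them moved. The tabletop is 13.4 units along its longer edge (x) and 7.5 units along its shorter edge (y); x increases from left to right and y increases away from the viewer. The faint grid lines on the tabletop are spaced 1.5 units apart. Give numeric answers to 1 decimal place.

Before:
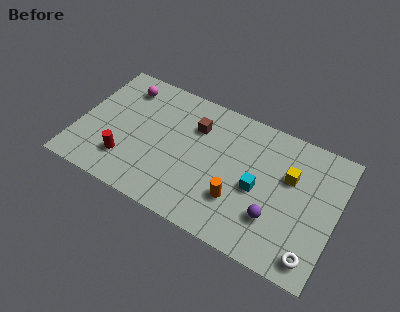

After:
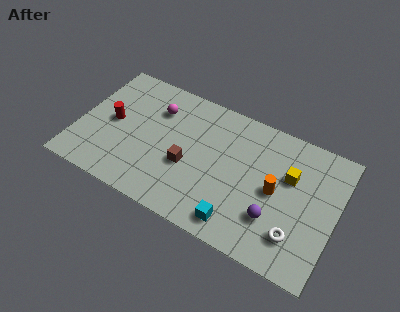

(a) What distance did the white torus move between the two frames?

1.1

The white torus moved from about (12.5, 1.1) to (11.6, 1.8), a distance of √(0.9² + 0.7²) ≈ 1.1.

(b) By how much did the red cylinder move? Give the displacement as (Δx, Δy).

(-1.0, 1.9)

From the two frames, the red cylinder sits at roughly (2.7, 1.9) before and (1.7, 3.8) after.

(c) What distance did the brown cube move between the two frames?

2.4

The brown cube moved from about (5.9, 5.4) to (5.8, 3.0), a distance of √(0.1² + 2.4²) ≈ 2.4.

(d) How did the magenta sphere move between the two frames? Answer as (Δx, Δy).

(1.8, -0.6)

The magenta sphere started near (2.0, 6.1) and ended near (3.8, 5.5).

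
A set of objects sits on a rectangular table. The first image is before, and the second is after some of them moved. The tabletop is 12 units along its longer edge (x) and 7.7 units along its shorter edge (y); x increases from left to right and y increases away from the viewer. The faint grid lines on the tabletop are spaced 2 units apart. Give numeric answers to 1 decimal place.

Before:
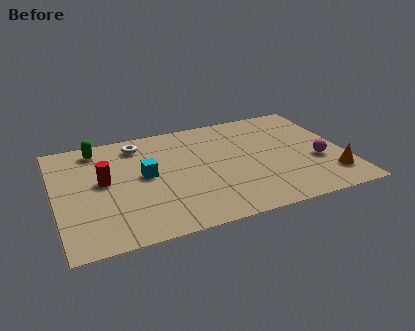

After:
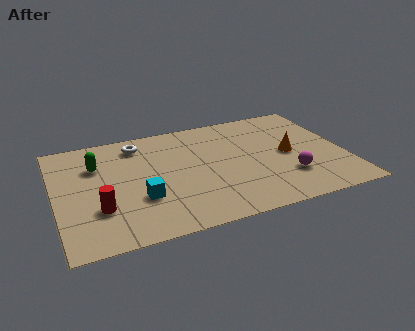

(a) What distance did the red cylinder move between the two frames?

1.8

From (2.0, 4.2) to (1.7, 2.4), the red cylinder covered √(0.3² + 1.8²) ≈ 1.8 units.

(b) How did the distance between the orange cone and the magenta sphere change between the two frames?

+0.3

They were about 1.3 units apart before and 1.6 after — 0.3 units further apart.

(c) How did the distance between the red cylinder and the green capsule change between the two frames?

+0.6

They were about 2.4 units apart before and 3.0 after — 0.6 units further apart.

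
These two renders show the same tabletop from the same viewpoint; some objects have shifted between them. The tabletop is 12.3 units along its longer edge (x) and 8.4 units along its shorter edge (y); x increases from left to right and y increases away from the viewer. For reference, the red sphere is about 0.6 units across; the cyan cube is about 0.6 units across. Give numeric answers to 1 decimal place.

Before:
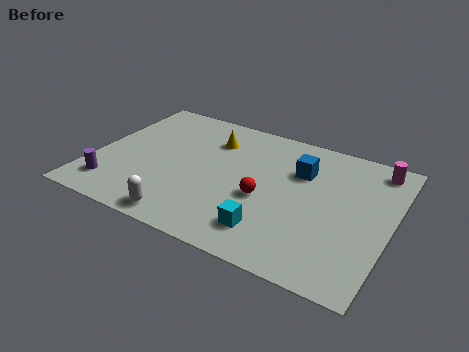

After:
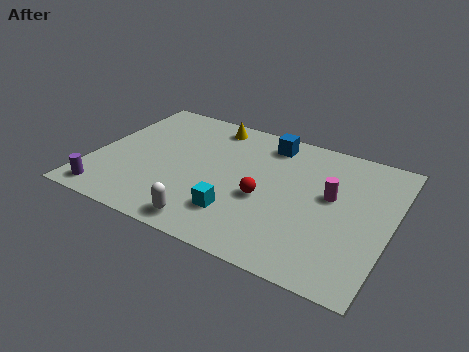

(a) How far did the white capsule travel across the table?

1.0

The white capsule was near (4.3, 0.9) before and (5.3, 1.0) after, so it travelled √(1.0² + 0.1²) ≈ 1.0 units.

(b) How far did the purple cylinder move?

0.6

From (1.1, 1.6) to (1.0, 1.0), the purple cylinder covered √(0.1² + 0.6²) ≈ 0.6 units.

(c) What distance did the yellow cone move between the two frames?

1.0

From (4.6, 6.3) to (4.4, 7.3), the yellow cone covered √(0.2² + 1.0²) ≈ 1.0 units.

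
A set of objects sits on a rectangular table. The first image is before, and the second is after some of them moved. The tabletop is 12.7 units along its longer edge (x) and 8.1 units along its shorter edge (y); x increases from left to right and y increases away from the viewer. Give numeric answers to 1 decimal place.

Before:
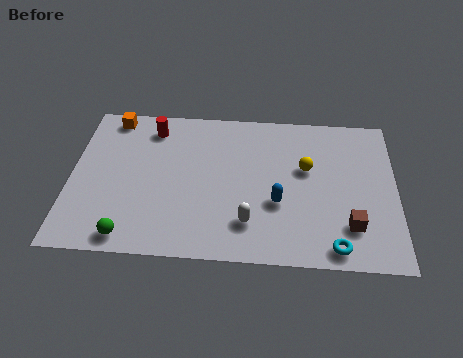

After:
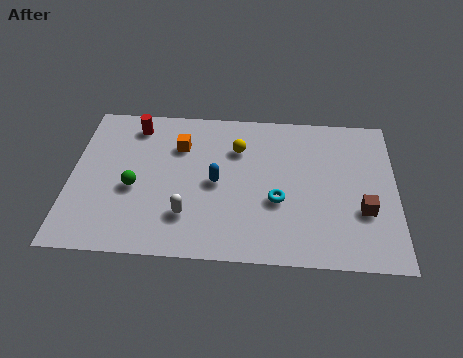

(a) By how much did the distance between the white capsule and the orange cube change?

-3.9

The distance was about 7.6 in the first image and 3.7 in the second, so they moved 3.9 units closer together.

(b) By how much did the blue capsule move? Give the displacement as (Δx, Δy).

(-2.4, 0.9)

The blue capsule started near (8.1, 3.0) and ended near (5.7, 3.9).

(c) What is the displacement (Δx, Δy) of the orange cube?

(2.7, -1.4)

From the two frames, the orange cube sits at roughly (1.5, 7.2) before and (4.2, 5.8) after.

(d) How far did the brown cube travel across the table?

0.9

From (10.9, 2.0) to (11.4, 2.8), the brown cube covered √(0.5² + 0.8²) ≈ 0.9 units.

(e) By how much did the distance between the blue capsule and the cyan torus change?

-0.5

The distance was about 3.0 in the first image and 2.5 in the second, so they moved 0.5 units closer together.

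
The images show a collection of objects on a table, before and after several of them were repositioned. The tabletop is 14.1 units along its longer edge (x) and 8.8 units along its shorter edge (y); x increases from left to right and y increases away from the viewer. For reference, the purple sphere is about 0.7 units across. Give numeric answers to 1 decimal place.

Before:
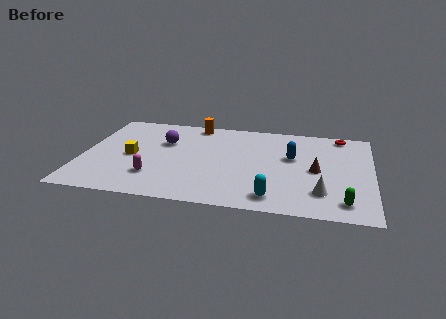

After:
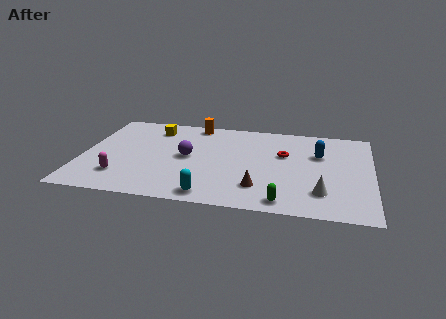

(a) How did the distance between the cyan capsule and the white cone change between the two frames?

+3.0

The distance was about 2.4 in the first image and 5.4 in the second, so they moved 3.0 units further apart.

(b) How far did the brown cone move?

3.4

The brown cone was near (11.4, 4.2) before and (8.7, 2.1) after, so it travelled √(2.7² + 2.1²) ≈ 3.4 units.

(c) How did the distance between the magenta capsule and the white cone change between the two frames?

+1.6

They were about 8.1 units apart before and 9.7 after — 1.6 units further apart.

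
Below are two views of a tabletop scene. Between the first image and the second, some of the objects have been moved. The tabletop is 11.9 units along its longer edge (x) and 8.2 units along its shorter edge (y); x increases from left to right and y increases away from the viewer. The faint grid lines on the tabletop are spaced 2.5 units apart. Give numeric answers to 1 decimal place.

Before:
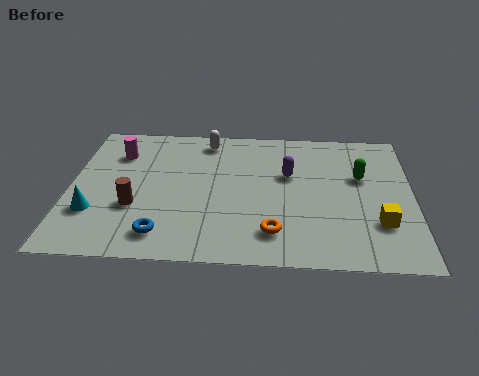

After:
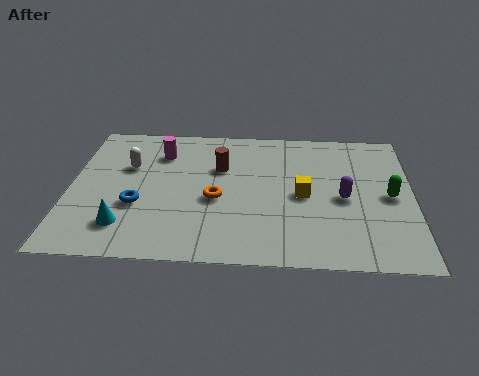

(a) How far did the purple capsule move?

2.3

The purple capsule was near (7.6, 5.1) before and (9.5, 3.8) after, so it travelled √(1.9² + 1.3²) ≈ 2.3 units.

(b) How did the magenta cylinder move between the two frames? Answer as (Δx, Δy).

(1.5, 0.1)

The magenta cylinder was at about (1.6, 6.1) and moved to about (3.1, 6.2).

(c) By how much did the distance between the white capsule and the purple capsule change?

+4.1

They were about 3.5 units apart before and 7.6 after — 4.1 units further apart.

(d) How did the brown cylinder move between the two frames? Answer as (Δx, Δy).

(2.9, 2.5)

The brown cylinder started near (2.3, 2.9) and ended near (5.2, 5.4).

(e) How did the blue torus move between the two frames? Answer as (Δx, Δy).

(-0.9, 1.6)

The blue torus started near (3.3, 1.4) and ended near (2.4, 3.0).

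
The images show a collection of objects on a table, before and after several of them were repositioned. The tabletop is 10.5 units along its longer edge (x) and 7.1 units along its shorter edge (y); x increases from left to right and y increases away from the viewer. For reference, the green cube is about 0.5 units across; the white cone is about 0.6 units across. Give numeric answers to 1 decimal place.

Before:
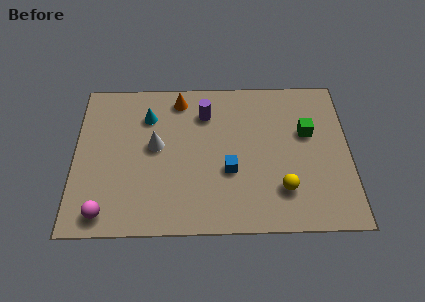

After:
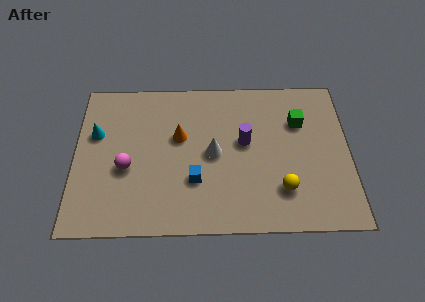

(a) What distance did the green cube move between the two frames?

0.6

From (8.9, 4.4) to (8.6, 4.9), the green cube covered √(0.3² + 0.5²) ≈ 0.6 units.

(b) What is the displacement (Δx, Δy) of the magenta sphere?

(0.8, 2.0)

From the two frames, the magenta sphere sits at roughly (1.2, 0.9) before and (2.0, 2.9) after.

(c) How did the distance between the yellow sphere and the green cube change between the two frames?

+0.4

Before: roughly 2.8 units apart; after: 3.2. That's 0.4 units further apart.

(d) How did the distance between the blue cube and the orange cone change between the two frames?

-1.8

They were about 3.9 units apart before and 2.1 after — 1.8 units closer together.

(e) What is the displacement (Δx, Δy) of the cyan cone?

(-2.0, -0.8)

The cyan cone was at about (2.8, 5.3) and moved to about (0.8, 4.5).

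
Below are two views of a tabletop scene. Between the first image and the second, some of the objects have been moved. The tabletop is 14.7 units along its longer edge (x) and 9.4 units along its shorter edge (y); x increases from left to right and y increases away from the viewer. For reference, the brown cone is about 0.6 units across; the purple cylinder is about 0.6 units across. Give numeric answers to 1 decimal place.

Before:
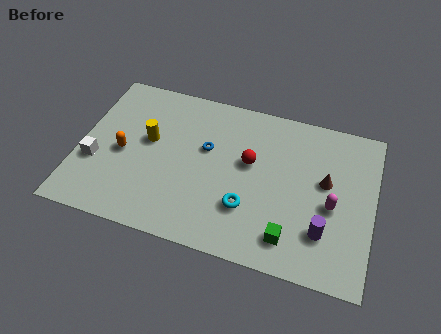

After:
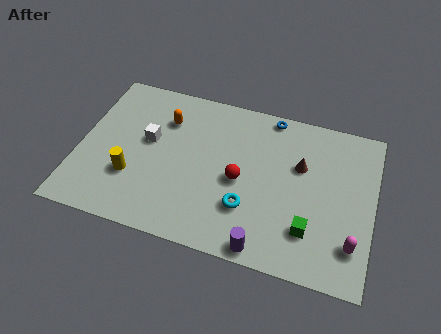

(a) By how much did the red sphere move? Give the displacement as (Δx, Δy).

(-0.4, -1.2)

The red sphere started near (8.5, 5.5) and ended near (8.1, 4.3).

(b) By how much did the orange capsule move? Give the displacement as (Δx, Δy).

(1.9, 2.6)

From the two frames, the orange capsule sits at roughly (2.2, 4.3) before and (4.1, 6.9) after.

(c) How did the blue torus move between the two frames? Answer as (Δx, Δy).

(3.0, 2.9)

From the two frames, the blue torus sits at roughly (6.3, 5.7) before and (9.3, 8.6) after.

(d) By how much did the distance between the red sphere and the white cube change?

-3.1

The distance was about 7.9 in the first image and 4.8 in the second, so they moved 3.1 units closer together.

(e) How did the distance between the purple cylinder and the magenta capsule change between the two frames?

+2.8

The distance was about 1.6 in the first image and 4.4 in the second, so they moved 2.8 units further apart.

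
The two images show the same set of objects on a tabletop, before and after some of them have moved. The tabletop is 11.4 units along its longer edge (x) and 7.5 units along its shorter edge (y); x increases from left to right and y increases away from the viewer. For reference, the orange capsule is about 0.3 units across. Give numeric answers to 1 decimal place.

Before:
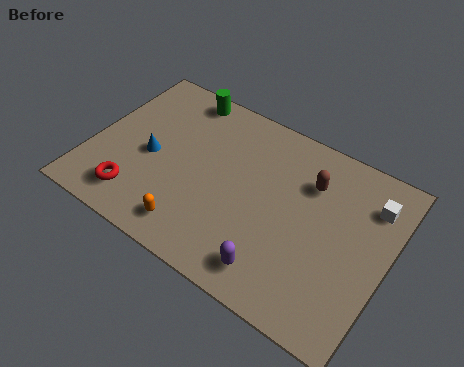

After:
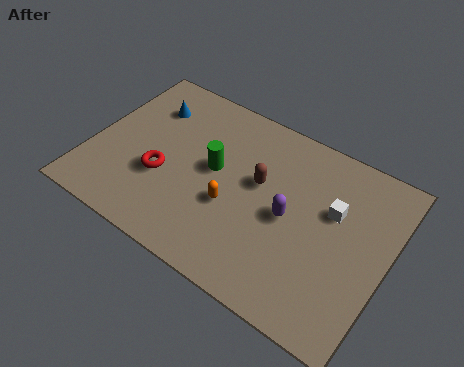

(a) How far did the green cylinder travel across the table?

3.2

The green cylinder moved from about (2.9, 6.7) to (4.7, 4.1), a distance of √(1.8² + 2.6²) ≈ 3.2.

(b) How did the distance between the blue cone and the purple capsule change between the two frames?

+0.5

They were about 5.7 units apart before and 6.2 after — 0.5 units further apart.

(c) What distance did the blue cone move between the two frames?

2.3

From (2.3, 3.4) to (1.8, 5.6), the blue cone covered √(0.5² + 2.2²) ≈ 2.3 units.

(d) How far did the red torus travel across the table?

1.6

From (2.1, 1.4) to (2.9, 2.8), the red torus covered √(0.8² + 1.4²) ≈ 1.6 units.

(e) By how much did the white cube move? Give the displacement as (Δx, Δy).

(-1.3, -1.0)

The white cube was at about (10.5, 5.7) and moved to about (9.2, 4.7).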